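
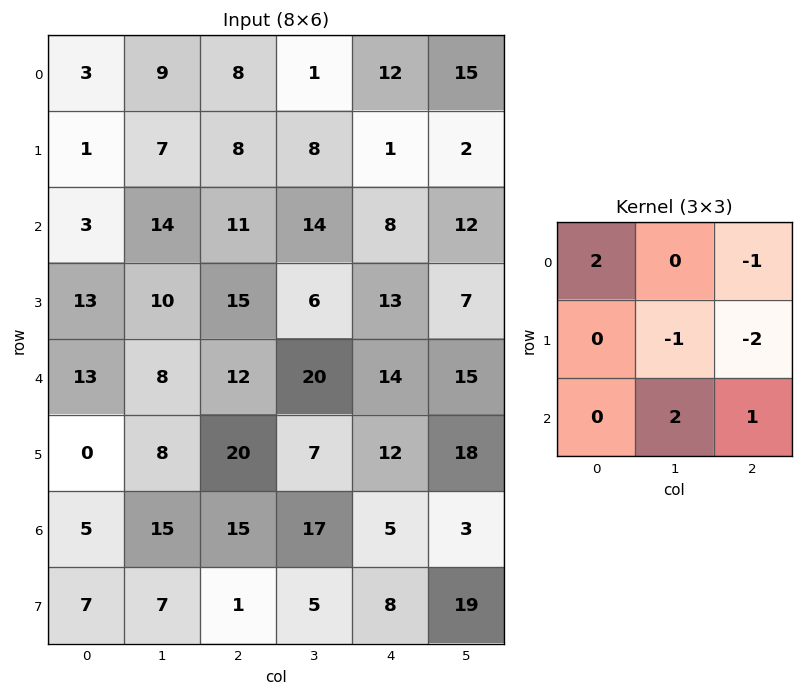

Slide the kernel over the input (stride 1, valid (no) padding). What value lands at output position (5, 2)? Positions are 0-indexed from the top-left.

The receptive field on the input at this output position is [20 7 12 / 15 17 5 / 1 5 8]. Elementwise product with the kernel and sum: 20·2 + 12·-1 + 17·-1 + 5·-2 + 5·2 + 8·1.

19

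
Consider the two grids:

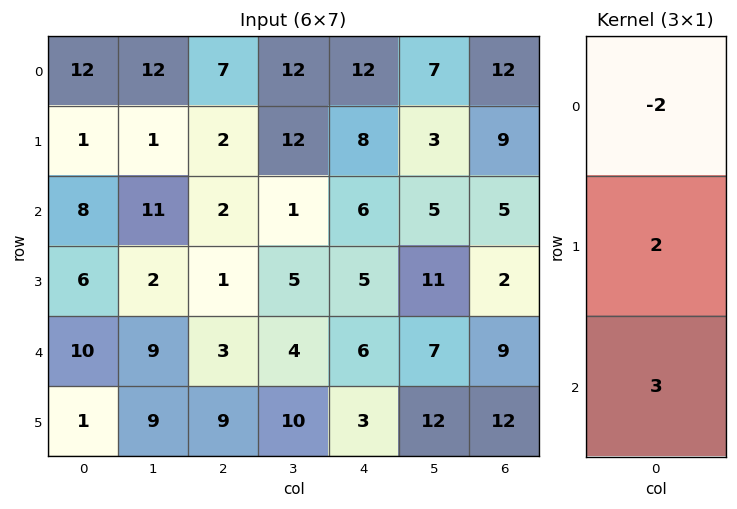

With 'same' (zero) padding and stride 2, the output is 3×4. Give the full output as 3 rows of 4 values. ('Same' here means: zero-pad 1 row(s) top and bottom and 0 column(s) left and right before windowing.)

27 20 48 51
32 3 11 -2
11 31 11 50

Output[0,0]: The receptive field on the zero-padded input at this output position is [0 / 12 / 1]. Elementwise product with the kernel and sum: 0·-2 + 12·2 + 1·3.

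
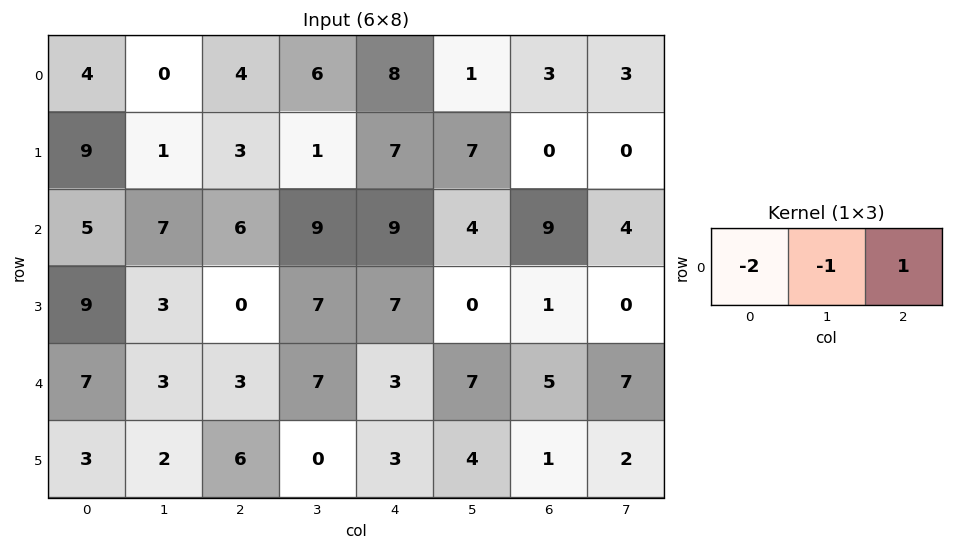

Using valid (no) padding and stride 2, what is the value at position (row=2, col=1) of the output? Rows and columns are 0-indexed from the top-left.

-10

The receptive field on the input at this output position is [3 7 3]. Elementwise product with the kernel and sum: 3·-2 + 7·-1 + 3·1.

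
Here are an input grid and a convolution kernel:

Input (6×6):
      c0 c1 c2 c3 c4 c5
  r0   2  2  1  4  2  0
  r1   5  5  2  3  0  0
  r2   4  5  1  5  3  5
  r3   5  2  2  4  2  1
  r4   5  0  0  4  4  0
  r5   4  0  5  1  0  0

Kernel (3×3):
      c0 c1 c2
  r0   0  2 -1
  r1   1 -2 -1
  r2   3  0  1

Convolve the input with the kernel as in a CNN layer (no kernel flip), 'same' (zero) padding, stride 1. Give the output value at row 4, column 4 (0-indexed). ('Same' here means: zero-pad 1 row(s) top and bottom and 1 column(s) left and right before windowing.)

The receptive field on the zero-padded input at this output position is [4 2 1 / 4 4 0 / 1 0 0]. Elementwise product with the kernel and sum: 2·2 + 1·-1 + 4·1 + 4·-2 + 0·-1 + 1·3 + 0·1.

2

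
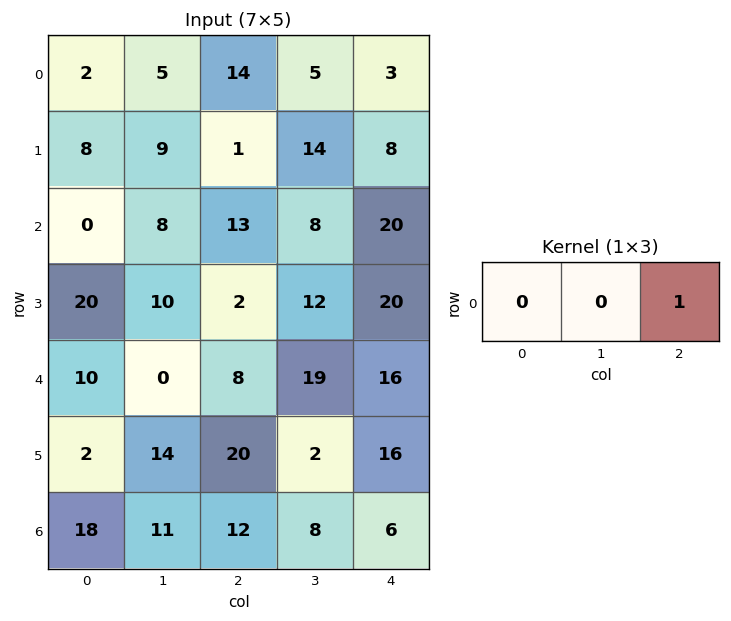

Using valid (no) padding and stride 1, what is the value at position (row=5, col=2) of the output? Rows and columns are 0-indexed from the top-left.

The receptive field on the input at this output position is [20 2 16]. Elementwise product with the kernel and sum: 16·1.

16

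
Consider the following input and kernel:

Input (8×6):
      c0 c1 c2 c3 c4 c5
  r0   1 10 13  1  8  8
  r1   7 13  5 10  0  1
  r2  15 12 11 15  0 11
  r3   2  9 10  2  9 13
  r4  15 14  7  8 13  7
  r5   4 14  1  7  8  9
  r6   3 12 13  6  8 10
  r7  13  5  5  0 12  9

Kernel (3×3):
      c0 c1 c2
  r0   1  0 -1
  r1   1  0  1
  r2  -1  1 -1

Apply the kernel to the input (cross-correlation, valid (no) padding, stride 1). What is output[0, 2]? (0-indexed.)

14

The receptive field on the input at this output position is [13 1 8 / 5 10 0 / 11 15 0]. Elementwise product with the kernel and sum: 13·1 + 8·-1 + 5·1 + 0·1 + 11·-1 + 15·1 + 0·-1.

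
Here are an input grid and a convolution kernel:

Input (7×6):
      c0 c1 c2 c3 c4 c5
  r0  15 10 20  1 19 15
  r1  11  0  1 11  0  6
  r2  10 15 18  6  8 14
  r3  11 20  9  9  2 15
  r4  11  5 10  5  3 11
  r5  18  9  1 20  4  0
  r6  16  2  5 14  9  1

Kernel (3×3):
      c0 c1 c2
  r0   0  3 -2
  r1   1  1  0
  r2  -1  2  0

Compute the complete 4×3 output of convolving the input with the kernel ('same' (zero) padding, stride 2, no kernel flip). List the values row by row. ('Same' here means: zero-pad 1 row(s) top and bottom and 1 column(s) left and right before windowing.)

Output[0,0]: The receptive field on the zero-padded input at this output position is [0 0 0 / 0 15 10 / 0 11 0]. Elementwise product with the kernel and sum: 0·3 + 0·-2 + 0·1 + 15·1 + 0·-1 + 11·2.

37 32 9
65 12 -3
40 17 -28
52 -30 35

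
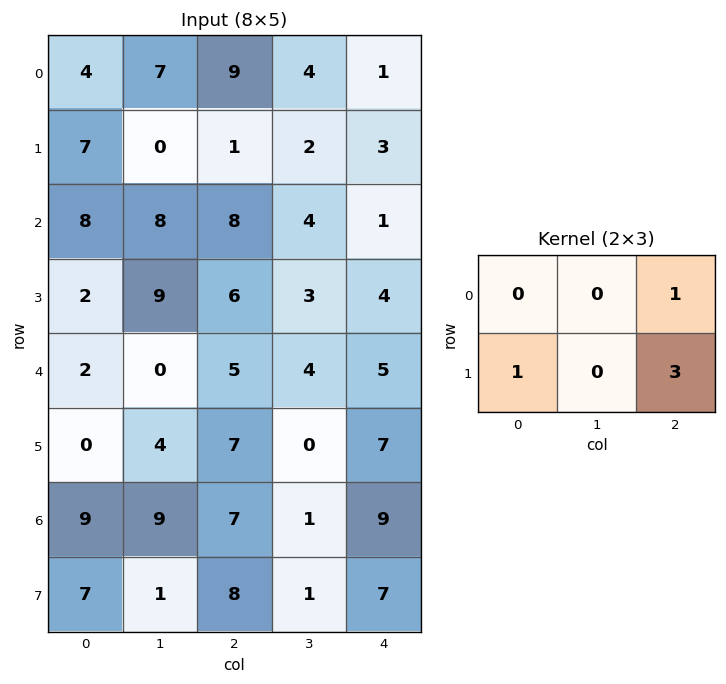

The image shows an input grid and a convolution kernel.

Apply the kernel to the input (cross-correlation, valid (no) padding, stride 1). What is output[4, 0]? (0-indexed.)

The receptive field on the input at this output position is [2 0 5 / 0 4 7]. Elementwise product with the kernel and sum: 5·1 + 0·1 + 7·3.

26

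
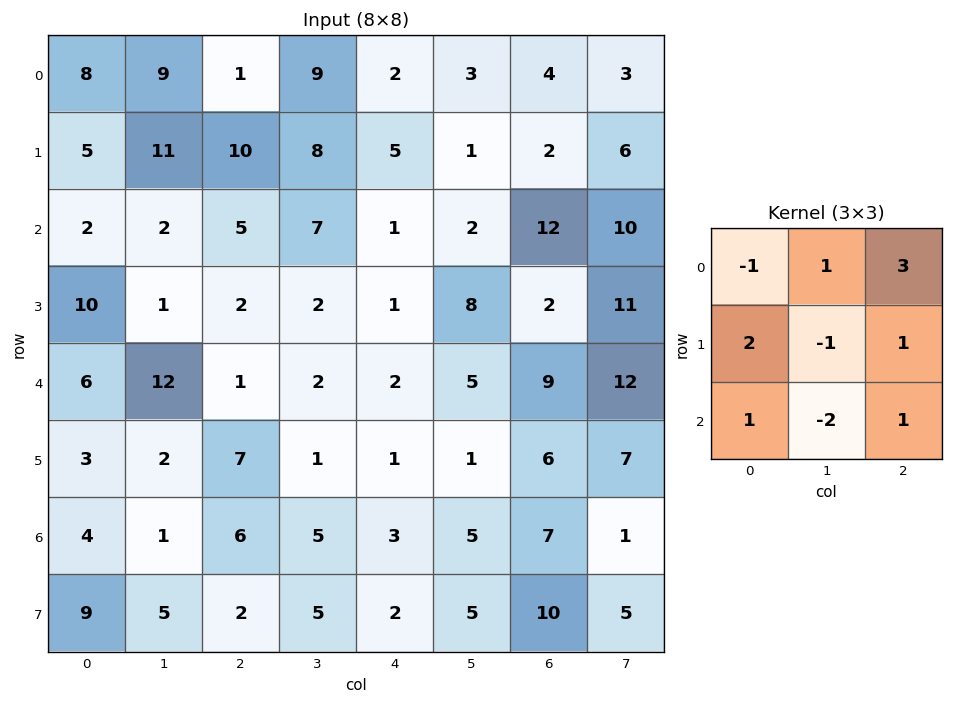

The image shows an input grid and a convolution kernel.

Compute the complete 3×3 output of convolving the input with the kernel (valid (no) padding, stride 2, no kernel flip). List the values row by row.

Output[0,0]: The receptive field on the input at this output position is [8 9 1 / 5 11 10 / 2 2 5]. Elementwise product with the kernel and sum: 8·-1 + 9·1 + 1·3 + 5·2 + 11·-1 + 10·1 + 2·1 + 2·-2 + 5·1.

16 23 33
19 7 34
28 20 37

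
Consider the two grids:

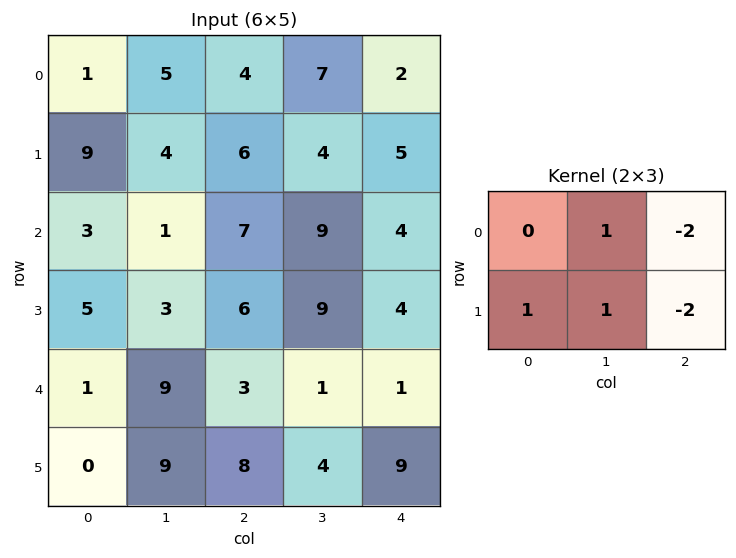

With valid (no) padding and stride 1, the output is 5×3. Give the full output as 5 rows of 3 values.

-2 -8 3
-18 -12 2
-17 -20 8
-5 -2 3
-4 10 -7

Output[0,0]: The receptive field on the input at this output position is [1 5 4 / 9 4 6]. Elementwise product with the kernel and sum: 5·1 + 4·-2 + 9·1 + 4·1 + 6·-2.
Output[0,1]: The receptive field on the input at this output position is [5 4 7 / 4 6 4]. Elementwise product with the kernel and sum: 4·1 + 7·-2 + 4·1 + 6·1 + 4·-2.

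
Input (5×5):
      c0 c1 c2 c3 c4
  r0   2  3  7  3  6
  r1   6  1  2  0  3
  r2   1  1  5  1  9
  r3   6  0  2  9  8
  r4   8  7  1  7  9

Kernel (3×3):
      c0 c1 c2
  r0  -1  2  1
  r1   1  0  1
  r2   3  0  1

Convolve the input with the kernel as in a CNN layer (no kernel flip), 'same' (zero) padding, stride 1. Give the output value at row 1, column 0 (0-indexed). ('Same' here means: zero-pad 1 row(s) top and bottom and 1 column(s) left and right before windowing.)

The receptive field on the zero-padded input at this output position is [0 2 3 / 0 6 1 / 0 1 1]. Elementwise product with the kernel and sum: 0·-1 + 2·2 + 3·1 + 0·1 + 1·1 + 0·3 + 1·1.

9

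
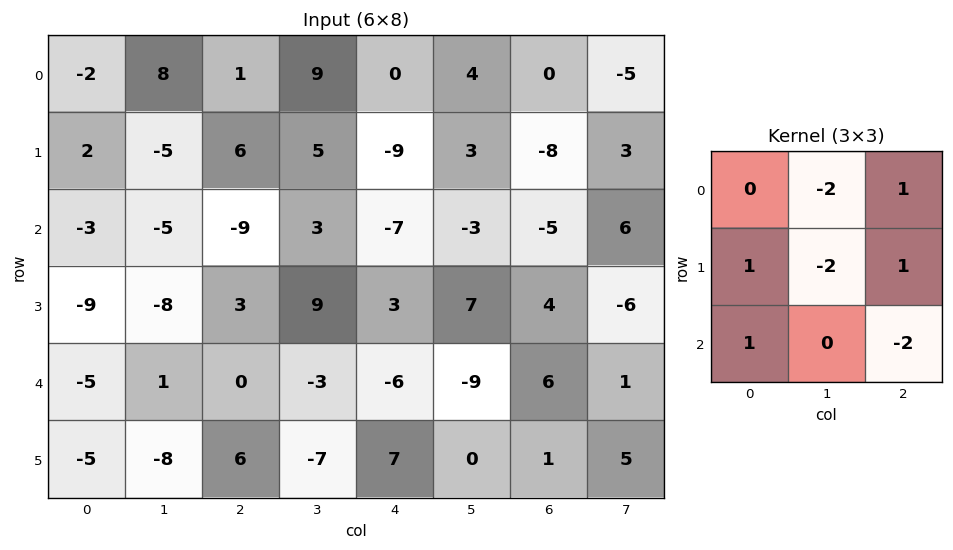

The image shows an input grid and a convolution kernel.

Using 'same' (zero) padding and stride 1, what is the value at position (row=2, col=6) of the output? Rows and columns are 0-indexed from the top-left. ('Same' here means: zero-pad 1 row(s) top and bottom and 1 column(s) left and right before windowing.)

51

The receptive field on the zero-padded input at this output position is [3 -8 3 / -3 -5 6 / 7 4 -6]. Elementwise product with the kernel and sum: -8·-2 + 3·1 + -3·1 + -5·-2 + 6·1 + 7·1 + -6·-2.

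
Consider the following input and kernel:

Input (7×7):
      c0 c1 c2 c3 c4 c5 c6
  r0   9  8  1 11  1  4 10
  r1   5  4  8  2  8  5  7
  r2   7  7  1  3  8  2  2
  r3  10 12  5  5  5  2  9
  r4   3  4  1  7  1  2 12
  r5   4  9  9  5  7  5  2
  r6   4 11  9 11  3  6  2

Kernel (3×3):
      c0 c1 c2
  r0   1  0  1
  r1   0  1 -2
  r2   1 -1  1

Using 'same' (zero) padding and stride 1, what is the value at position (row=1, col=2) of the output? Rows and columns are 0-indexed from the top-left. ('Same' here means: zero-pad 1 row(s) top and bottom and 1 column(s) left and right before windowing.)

The receptive field on the zero-padded input at this output position is [8 1 11 / 4 8 2 / 7 1 3]. Elementwise product with the kernel and sum: 8·1 + 11·1 + 8·1 + 2·-2 + 7·1 + 1·-1 + 3·1.

32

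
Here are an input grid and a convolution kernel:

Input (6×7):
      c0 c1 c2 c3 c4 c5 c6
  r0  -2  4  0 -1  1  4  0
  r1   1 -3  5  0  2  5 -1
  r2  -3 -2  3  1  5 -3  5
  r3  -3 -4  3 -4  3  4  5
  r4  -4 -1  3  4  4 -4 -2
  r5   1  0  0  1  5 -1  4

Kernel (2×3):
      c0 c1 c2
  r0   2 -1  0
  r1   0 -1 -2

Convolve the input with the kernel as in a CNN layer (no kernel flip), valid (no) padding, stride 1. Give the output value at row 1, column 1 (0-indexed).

-16

The receptive field on the input at this output position is [-3 5 0 / -2 3 1]. Elementwise product with the kernel and sum: -3·2 + 5·-1 + 3·-1 + 1·-2.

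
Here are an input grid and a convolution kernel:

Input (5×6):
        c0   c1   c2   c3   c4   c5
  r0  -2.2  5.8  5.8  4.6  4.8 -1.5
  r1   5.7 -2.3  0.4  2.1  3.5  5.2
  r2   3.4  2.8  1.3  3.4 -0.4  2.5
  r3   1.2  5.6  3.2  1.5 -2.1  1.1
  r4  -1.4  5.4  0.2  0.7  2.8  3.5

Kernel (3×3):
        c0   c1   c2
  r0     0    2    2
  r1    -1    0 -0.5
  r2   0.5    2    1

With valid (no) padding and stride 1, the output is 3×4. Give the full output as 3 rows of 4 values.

Output[0,0]: The receptive field on the input at this output position is [-2.2 5.8 5.8 / 5.7 -2.3 0.4 / 3.4 2.8 1.3]. Elementwise product with the kernel and sum: 5.8·2 + 5.8·2 + 5.7·-1 + 0.4·-0.5 + 3.4·0.5 + 2.8·2 + 1.3·1.

25.9 29.45 23.7 5.3
7.15 11.2 12.6 10.4
15.7 6.85 8.15 11.6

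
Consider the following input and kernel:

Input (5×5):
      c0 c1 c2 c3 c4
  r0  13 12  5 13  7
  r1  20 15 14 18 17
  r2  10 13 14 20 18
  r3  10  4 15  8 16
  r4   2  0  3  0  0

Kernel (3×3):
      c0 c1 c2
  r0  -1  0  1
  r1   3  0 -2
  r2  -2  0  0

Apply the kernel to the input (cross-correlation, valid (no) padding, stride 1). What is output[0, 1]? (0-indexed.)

The receptive field on the input at this output position is [12 5 13 / 15 14 18 / 13 14 20]. Elementwise product with the kernel and sum: 12·-1 + 13·1 + 15·3 + 18·-2 + 13·-2.

-16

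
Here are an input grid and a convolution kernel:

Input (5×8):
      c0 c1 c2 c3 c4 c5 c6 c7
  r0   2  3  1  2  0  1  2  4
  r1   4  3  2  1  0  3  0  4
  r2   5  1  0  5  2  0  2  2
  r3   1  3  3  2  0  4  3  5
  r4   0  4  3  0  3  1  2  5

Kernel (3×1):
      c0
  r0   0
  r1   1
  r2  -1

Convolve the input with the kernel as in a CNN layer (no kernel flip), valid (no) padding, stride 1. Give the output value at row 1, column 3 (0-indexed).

3

The receptive field on the input at this output position is [1 / 5 / 2]. Elementwise product with the kernel and sum: 5·1 + 2·-1.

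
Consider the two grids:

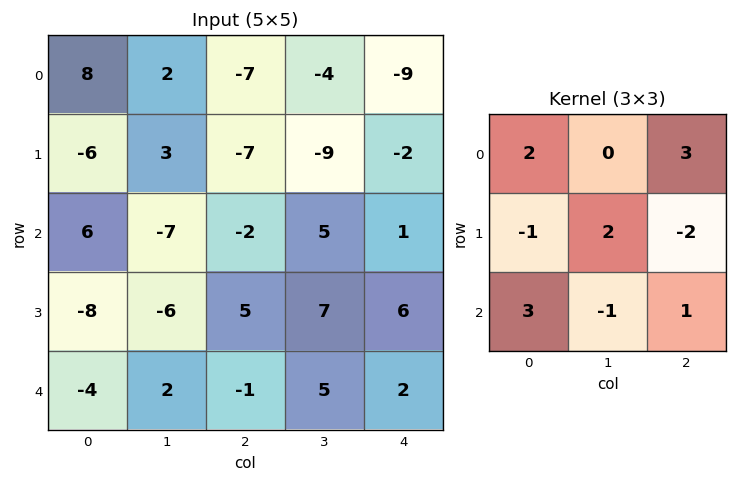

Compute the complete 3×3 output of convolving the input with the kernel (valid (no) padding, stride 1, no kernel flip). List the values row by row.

44 -21 -58
-62 -44 4
-23 15 -10

Output[0,0]: The receptive field on the input at this output position is [8 2 -7 / -6 3 -7 / 6 -7 -2]. Elementwise product with the kernel and sum: 8·2 + -7·3 + -6·-1 + 3·2 + -7·-2 + 6·3 + -7·-1 + -2·1.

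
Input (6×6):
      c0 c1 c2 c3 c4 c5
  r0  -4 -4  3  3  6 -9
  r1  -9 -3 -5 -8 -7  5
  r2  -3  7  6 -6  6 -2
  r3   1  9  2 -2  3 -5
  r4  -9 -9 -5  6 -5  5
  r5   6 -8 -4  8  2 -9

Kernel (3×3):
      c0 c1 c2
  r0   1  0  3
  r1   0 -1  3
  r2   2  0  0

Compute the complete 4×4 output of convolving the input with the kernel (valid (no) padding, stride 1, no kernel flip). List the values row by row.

-13 0 20 -14
-11 -33 2 -9
-6 -37 25 -18
13 10 -18 19

Output[0,0]: The receptive field on the input at this output position is [-4 -4 3 / -9 -3 -5 / -3 7 6]. Elementwise product with the kernel and sum: -4·1 + 3·3 + -3·-1 + -5·3 + -3·2.
Output[0,1]: The receptive field on the input at this output position is [-4 3 3 / -3 -5 -8 / 7 6 -6]. Elementwise product with the kernel and sum: -4·1 + 3·3 + -5·-1 + -8·3 + 7·2.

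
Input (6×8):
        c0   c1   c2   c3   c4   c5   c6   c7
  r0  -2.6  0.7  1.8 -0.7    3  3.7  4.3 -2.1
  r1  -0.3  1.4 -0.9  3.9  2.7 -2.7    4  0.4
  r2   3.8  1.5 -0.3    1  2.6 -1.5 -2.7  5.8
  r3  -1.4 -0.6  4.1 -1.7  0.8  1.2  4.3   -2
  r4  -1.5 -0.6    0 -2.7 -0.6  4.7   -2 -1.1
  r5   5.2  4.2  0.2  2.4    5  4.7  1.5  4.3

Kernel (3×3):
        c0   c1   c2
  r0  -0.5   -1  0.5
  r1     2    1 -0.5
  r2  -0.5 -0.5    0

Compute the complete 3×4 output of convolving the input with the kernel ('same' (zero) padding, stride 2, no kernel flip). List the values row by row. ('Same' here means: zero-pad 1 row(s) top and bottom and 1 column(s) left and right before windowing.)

-2.8 3.3 -3.55 12.1
4.75 2.6 -0.2 -13.8
-2.7 -6.7 -11.4 -1.05

Output[0,0]: The receptive field on the zero-padded input at this output position is [0 0 0 / 0 -2.6 0.7 / 0 -0.3 1.4]. Elementwise product with the kernel and sum: 0·-0.5 + 0·-1 + 0·0.5 + 0·2 + -2.6·1 + 0.7·-0.5 + 0·-0.5 + -0.3·-0.5.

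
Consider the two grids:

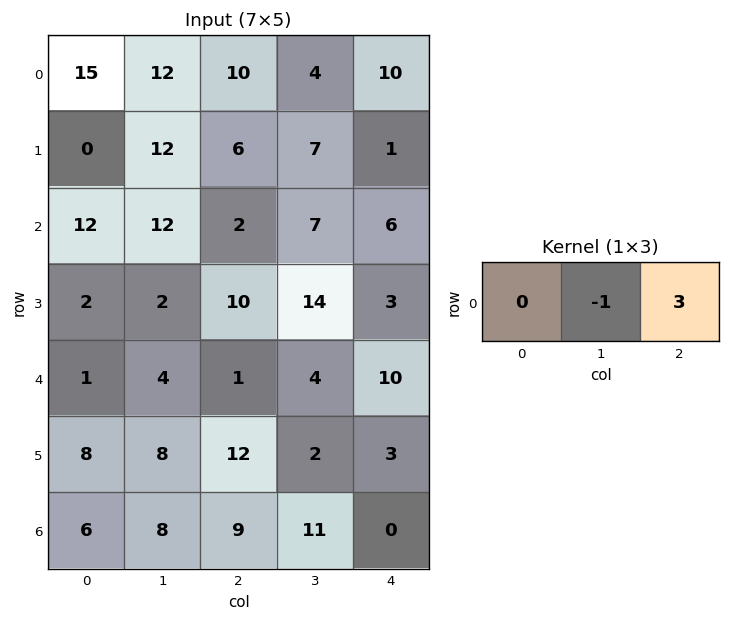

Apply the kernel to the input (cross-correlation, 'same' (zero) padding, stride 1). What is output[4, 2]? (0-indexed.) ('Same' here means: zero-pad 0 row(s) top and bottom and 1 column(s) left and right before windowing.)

11

The receptive field on the zero-padded input at this output position is [4 1 4]. Elementwise product with the kernel and sum: 1·-1 + 4·3.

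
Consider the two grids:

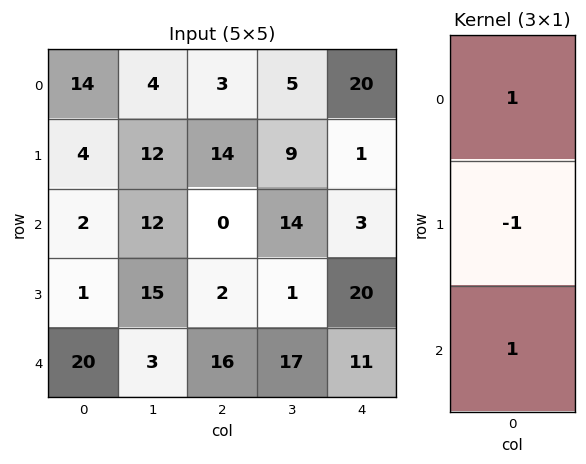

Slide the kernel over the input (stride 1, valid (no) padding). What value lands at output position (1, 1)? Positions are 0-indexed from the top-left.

15

The receptive field on the input at this output position is [12 / 12 / 15]. Elementwise product with the kernel and sum: 12·1 + 12·-1 + 15·1.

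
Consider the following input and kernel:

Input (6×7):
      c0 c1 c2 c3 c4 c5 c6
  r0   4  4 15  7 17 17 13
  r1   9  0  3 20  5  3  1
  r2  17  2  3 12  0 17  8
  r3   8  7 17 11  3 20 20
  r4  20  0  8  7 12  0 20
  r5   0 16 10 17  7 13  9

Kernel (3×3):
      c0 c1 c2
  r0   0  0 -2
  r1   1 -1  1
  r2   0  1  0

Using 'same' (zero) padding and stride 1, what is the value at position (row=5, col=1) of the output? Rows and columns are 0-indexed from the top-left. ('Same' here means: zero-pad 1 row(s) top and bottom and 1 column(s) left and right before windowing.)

The receptive field on the zero-padded input at this output position is [20 0 8 / 0 16 10 / 0 0 0]. Elementwise product with the kernel and sum: 8·-2 + 0·1 + 16·-1 + 10·1 + 0·1.

-22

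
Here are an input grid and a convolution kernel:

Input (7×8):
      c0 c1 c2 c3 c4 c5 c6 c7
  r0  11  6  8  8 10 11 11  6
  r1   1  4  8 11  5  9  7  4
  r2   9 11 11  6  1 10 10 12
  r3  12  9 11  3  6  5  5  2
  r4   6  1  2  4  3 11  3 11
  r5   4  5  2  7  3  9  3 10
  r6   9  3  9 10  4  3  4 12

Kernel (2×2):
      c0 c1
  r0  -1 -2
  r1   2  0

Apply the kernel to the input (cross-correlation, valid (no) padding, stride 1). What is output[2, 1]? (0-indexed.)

The receptive field on the input at this output position is [11 11 / 9 11]. Elementwise product with the kernel and sum: 11·-1 + 11·-2 + 9·2.

-15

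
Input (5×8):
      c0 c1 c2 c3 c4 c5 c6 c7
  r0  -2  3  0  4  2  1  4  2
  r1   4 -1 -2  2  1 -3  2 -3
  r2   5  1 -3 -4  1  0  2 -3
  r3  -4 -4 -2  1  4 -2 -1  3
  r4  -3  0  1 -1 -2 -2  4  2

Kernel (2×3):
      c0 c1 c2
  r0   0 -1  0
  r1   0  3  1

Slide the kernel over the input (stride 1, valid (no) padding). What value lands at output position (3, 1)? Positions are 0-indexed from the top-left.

The receptive field on the input at this output position is [-4 -2 1 / 0 1 -1]. Elementwise product with the kernel and sum: -2·-1 + 1·3 + -1·1.

4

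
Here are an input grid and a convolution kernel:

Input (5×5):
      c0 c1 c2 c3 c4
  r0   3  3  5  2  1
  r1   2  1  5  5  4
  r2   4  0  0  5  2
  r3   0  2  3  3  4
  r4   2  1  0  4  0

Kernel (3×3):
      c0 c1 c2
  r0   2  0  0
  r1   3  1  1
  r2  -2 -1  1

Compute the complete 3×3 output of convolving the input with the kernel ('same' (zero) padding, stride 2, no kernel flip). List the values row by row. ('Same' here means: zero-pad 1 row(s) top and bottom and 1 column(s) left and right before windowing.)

5 14 -7
6 3 17
3 11 18

Output[0,0]: The receptive field on the zero-padded input at this output position is [0 0 0 / 0 3 3 / 0 2 1]. Elementwise product with the kernel and sum: 0·2 + 0·3 + 3·1 + 3·1 + 0·-2 + 2·-1 + 1·1.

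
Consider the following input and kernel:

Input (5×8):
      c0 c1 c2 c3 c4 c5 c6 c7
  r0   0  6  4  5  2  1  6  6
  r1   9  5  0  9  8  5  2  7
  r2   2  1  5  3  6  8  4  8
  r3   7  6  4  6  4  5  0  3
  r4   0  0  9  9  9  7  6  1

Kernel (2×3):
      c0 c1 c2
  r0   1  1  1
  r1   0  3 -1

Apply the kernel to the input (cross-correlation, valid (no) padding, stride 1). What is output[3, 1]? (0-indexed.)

The receptive field on the input at this output position is [6 4 6 / 0 9 9]. Elementwise product with the kernel and sum: 6·1 + 4·1 + 6·1 + 9·3 + 9·-1.

34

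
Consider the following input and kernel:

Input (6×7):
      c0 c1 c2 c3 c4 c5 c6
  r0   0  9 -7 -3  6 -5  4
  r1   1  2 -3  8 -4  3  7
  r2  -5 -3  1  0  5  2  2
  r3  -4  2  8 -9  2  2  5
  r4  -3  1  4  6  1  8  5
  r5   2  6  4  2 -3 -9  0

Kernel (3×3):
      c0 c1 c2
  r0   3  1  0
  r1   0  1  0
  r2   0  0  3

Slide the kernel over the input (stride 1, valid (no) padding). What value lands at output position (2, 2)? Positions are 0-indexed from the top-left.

-3

The receptive field on the input at this output position is [1 0 5 / 8 -9 2 / 4 6 1]. Elementwise product with the kernel and sum: 1·3 + 0·1 + -9·1 + 1·3.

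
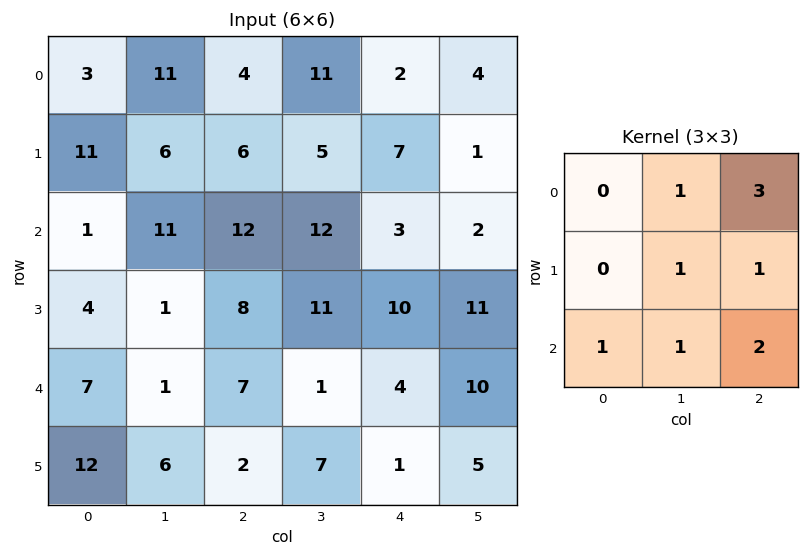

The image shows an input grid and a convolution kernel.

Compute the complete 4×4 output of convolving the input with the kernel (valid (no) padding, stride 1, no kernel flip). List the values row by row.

71 95 59 41
68 76 80 58
78 77 58 55
55 71 57 75

Output[0,0]: The receptive field on the input at this output position is [3 11 4 / 11 6 6 / 1 11 12]. Elementwise product with the kernel and sum: 11·1 + 4·3 + 6·1 + 6·1 + 1·1 + 11·1 + 12·2.
Output[0,1]: The receptive field on the input at this output position is [11 4 11 / 6 6 5 / 11 12 12]. Elementwise product with the kernel and sum: 4·1 + 11·3 + 6·1 + 5·1 + 11·1 + 12·1 + 12·2.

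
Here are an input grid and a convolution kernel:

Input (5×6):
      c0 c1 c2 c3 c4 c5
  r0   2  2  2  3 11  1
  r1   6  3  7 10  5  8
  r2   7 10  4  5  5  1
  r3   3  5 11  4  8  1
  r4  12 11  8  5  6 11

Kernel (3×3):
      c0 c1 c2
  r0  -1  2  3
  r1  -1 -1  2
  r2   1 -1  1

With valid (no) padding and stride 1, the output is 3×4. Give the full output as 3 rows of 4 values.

Output[0,0]: The receptive field on the input at this output position is [2 2 2 / 6 3 7 / 7 10 4]. Elementwise product with the kernel and sum: 2·-1 + 2·2 + 2·3 + 6·-1 + 3·-1 + 7·2 + 7·1 + 10·-1 + 4·1.

14 32 34 24
21 35 44 13
48 13 31 8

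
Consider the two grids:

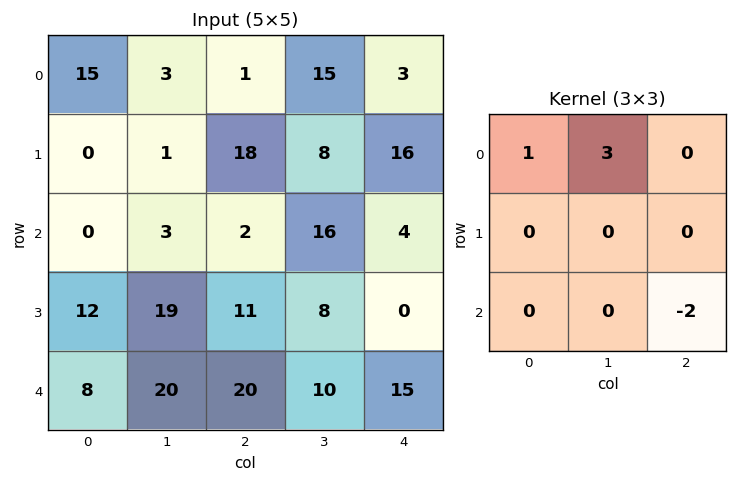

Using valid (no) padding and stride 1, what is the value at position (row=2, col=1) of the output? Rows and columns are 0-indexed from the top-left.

-11

The receptive field on the input at this output position is [3 2 16 / 19 11 8 / 20 20 10]. Elementwise product with the kernel and sum: 3·1 + 2·3 + 10·-2.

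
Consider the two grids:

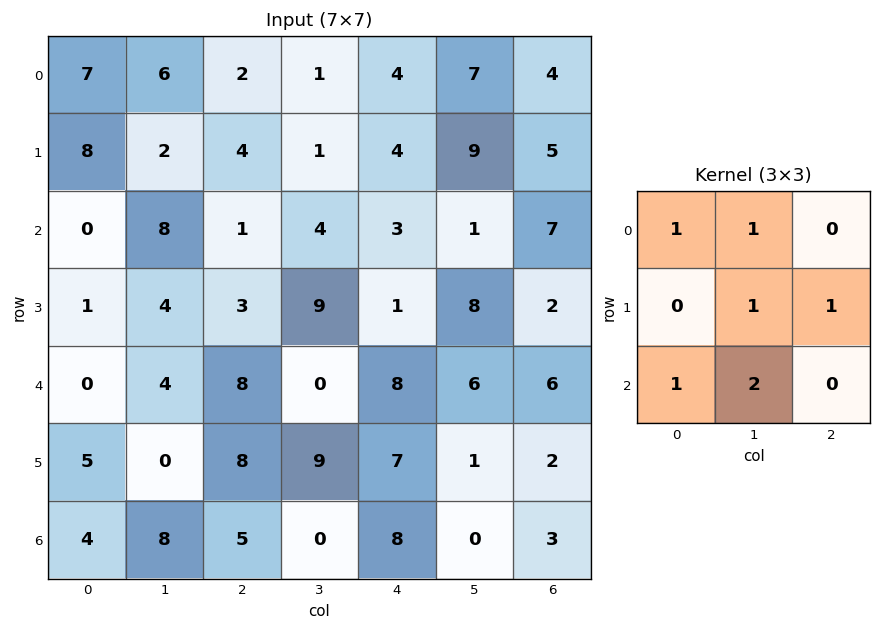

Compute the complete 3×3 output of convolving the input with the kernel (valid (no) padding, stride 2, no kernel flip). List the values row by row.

35 17 30
23 23 34
32 29 25

Output[0,0]: The receptive field on the input at this output position is [7 6 2 / 8 2 4 / 0 8 1]. Elementwise product with the kernel and sum: 7·1 + 6·1 + 2·1 + 4·1 + 0·1 + 8·2.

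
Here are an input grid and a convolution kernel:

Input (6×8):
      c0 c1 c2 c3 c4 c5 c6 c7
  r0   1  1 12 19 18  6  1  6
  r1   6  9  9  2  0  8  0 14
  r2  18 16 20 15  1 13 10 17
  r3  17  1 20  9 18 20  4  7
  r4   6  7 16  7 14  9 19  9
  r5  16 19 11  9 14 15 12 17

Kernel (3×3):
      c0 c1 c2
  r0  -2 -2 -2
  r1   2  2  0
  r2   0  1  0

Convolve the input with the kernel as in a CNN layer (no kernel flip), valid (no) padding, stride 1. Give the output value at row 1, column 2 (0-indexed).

The receptive field on the input at this output position is [9 2 0 / 20 15 1 / 20 9 18]. Elementwise product with the kernel and sum: 9·-2 + 2·-2 + 0·-2 + 20·2 + 15·2 + 9·1.

57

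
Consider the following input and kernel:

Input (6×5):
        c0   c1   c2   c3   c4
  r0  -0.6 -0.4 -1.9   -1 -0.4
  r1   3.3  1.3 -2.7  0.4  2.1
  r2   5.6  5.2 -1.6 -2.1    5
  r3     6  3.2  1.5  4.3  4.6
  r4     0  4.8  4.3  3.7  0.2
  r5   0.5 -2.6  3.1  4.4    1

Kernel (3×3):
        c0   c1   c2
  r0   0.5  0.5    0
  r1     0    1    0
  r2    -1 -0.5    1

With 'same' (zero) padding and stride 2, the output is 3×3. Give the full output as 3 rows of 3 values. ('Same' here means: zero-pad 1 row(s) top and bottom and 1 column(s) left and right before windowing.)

-0.95 -1.45 -1.85
7.45 -1.95 -0.35
0.15 12.1 -0.25

Output[0,0]: The receptive field on the zero-padded input at this output position is [0 0 0 / 0 -0.6 -0.4 / 0 3.3 1.3]. Elementwise product with the kernel and sum: 0·0.5 + 0·0.5 + -0.6·1 + 0·-1 + 3.3·-0.5 + 1.3·1.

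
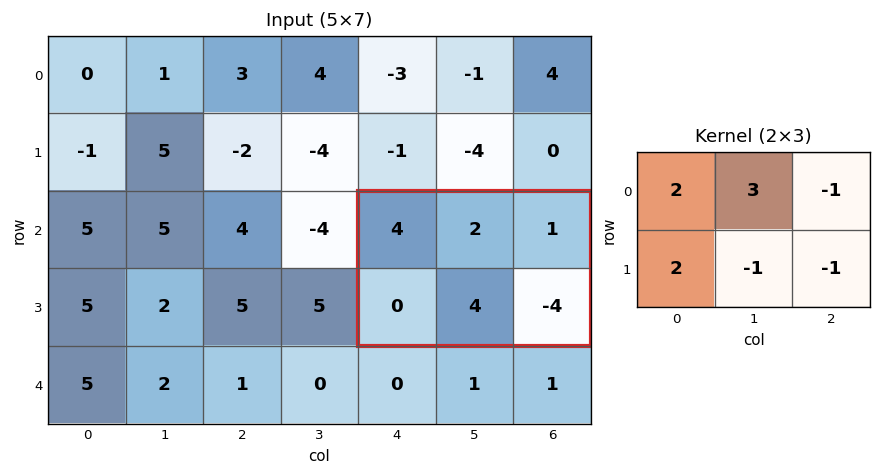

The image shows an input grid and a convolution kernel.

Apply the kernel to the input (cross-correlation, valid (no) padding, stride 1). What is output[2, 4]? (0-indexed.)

The receptive field on the input at this output position is [4 2 1 / 0 4 -4]. Elementwise product with the kernel and sum: 4·2 + 2·3 + 1·-1 + 0·2 + 4·-1 + -4·-1.

13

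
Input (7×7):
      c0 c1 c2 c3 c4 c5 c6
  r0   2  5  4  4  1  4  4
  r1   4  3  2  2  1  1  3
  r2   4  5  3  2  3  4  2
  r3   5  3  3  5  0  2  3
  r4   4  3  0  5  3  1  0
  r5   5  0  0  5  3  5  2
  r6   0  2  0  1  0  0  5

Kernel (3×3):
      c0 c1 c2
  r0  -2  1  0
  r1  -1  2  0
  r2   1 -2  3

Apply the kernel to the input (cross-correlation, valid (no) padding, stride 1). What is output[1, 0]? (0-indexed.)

The receptive field on the input at this output position is [4 3 2 / 4 5 3 / 5 3 3]. Elementwise product with the kernel and sum: 4·-2 + 3·1 + 4·-1 + 5·2 + 5·1 + 3·-2 + 3·3.

9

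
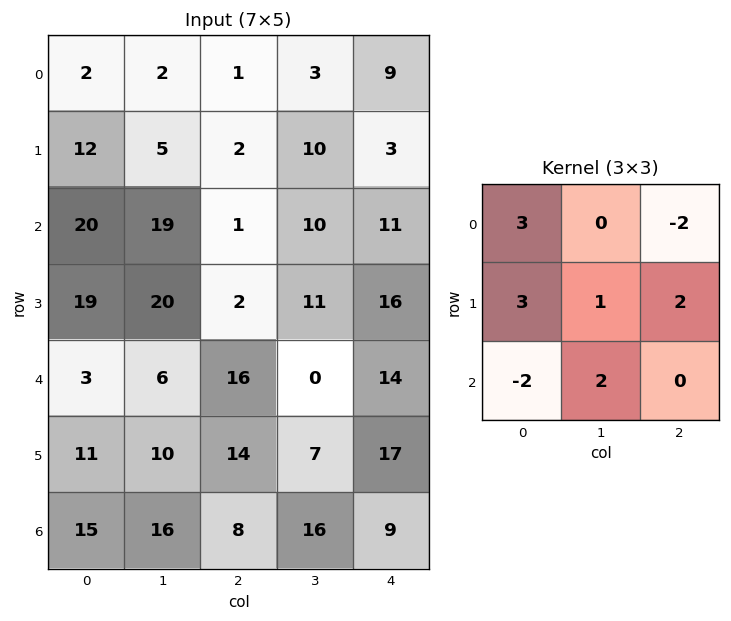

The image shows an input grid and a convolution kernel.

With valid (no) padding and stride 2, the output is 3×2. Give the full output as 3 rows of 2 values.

Output[0,0]: The receptive field on the input at this output position is [2 2 1 / 12 5 2 / 20 19 1]. Elementwise product with the kernel and sum: 2·3 + 1·-2 + 12·3 + 5·1 + 2·2 + 20·-2 + 19·2.
Output[0,1]: The receptive field on the input at this output position is [1 3 9 / 2 10 3 / 1 10 11]. Elementwise product with the kernel and sum: 1·3 + 9·-2 + 2·3 + 10·1 + 3·2 + 1·-2 + 10·2.

47 25
145 -2
50 119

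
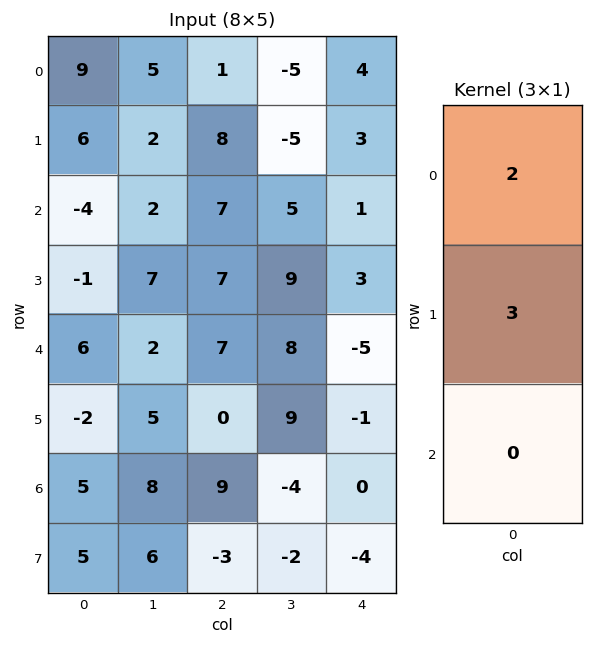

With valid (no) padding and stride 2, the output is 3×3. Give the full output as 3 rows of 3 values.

36 26 17
-11 35 11
6 14 -13

Output[0,0]: The receptive field on the input at this output position is [9 / 6 / -4]. Elementwise product with the kernel and sum: 9·2 + 6·3.
Output[0,1]: The receptive field on the input at this output position is [1 / 8 / 7]. Elementwise product with the kernel and sum: 1·2 + 8·3.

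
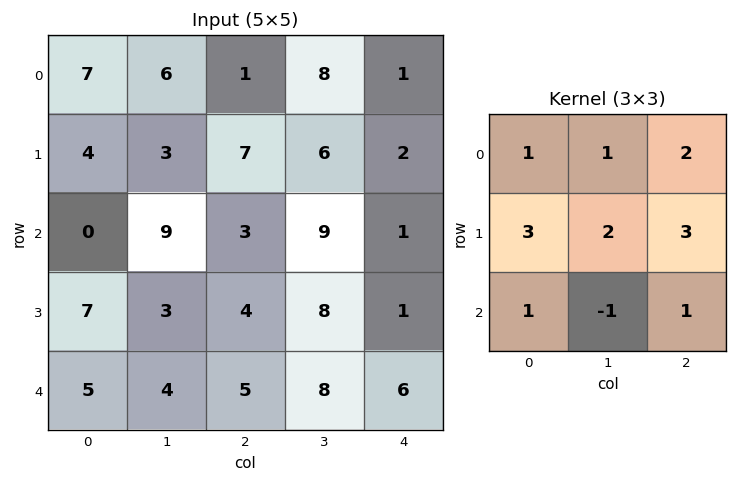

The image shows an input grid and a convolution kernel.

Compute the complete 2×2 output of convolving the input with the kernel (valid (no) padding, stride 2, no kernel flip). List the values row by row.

48 45
60 48

Output[0,0]: The receptive field on the input at this output position is [7 6 1 / 4 3 7 / 0 9 3]. Elementwise product with the kernel and sum: 7·1 + 6·1 + 1·2 + 4·3 + 3·2 + 7·3 + 0·1 + 9·-1 + 3·1.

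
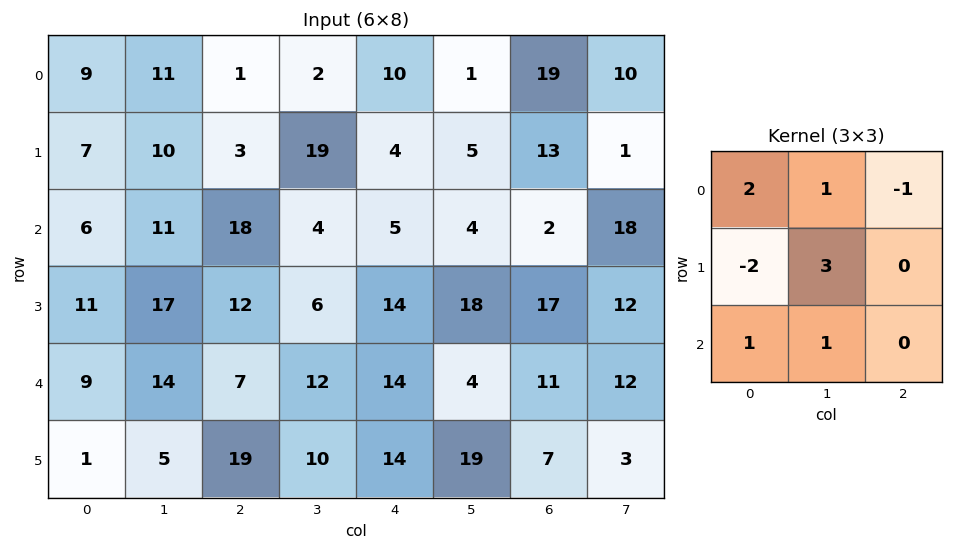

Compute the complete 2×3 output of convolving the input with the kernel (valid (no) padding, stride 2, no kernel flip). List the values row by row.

61 67 18
57 48 56

Output[0,0]: The receptive field on the input at this output position is [9 11 1 / 7 10 3 / 6 11 18]. Elementwise product with the kernel and sum: 9·2 + 11·1 + 1·-1 + 7·-2 + 10·3 + 6·1 + 11·1.
Output[0,1]: The receptive field on the input at this output position is [1 2 10 / 3 19 4 / 18 4 5]. Elementwise product with the kernel and sum: 1·2 + 2·1 + 10·-1 + 3·-2 + 19·3 + 18·1 + 4·1.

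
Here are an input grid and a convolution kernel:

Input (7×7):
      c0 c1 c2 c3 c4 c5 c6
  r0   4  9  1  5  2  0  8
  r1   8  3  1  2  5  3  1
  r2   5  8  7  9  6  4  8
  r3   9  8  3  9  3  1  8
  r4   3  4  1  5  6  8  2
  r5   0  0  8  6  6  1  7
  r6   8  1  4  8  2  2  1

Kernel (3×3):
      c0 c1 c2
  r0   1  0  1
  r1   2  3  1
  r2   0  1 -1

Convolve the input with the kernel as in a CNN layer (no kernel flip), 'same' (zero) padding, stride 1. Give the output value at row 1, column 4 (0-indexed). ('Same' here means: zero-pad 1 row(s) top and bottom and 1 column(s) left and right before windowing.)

29

The receptive field on the zero-padded input at this output position is [5 2 0 / 2 5 3 / 9 6 4]. Elementwise product with the kernel and sum: 5·1 + 0·1 + 2·2 + 5·3 + 3·1 + 6·1 + 4·-1.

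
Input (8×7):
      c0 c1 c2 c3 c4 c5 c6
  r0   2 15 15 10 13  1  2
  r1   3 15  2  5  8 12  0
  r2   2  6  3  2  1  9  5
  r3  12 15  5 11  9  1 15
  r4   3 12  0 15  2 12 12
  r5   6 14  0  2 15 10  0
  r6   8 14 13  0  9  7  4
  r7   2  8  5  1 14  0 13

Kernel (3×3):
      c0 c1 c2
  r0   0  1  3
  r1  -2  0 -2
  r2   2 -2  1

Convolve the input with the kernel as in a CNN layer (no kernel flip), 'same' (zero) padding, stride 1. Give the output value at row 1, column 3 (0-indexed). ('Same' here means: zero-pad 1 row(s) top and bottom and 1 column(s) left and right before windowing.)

32

The receptive field on the zero-padded input at this output position is [15 10 13 / 2 5 8 / 3 2 1]. Elementwise product with the kernel and sum: 10·1 + 13·3 + 2·-2 + 8·-2 + 3·2 + 2·-2 + 1·1.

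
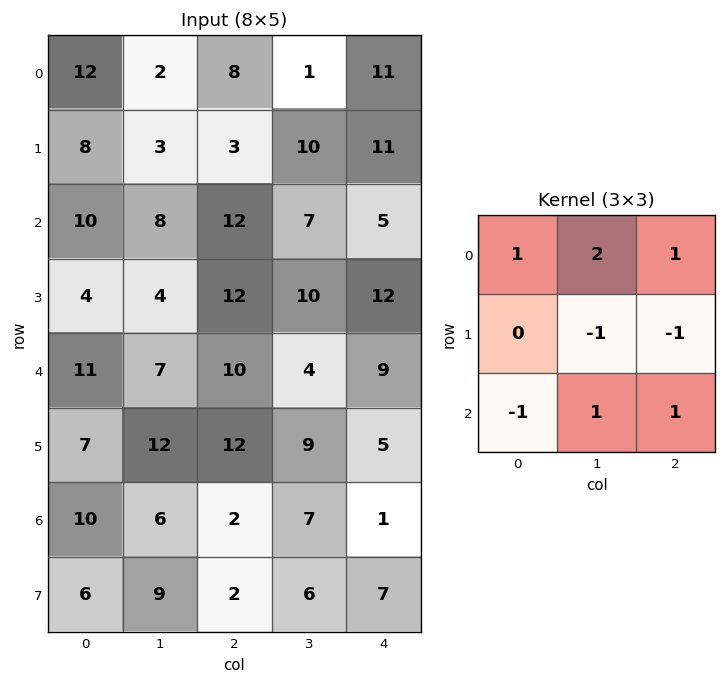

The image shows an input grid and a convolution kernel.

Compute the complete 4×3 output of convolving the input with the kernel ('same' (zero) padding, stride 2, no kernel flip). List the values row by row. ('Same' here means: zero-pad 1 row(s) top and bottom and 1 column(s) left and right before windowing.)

-3 1 -10
9 18 29
13 33 21
25 35 19

Output[0,0]: The receptive field on the zero-padded input at this output position is [0 0 0 / 0 12 2 / 0 8 3]. Elementwise product with the kernel and sum: 0·1 + 0·2 + 0·1 + 12·-1 + 2·-1 + 0·-1 + 8·1 + 3·1.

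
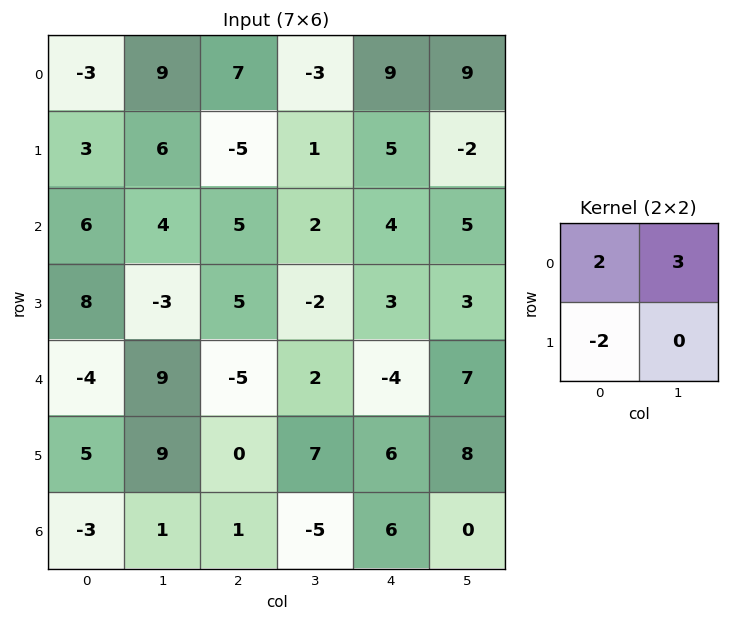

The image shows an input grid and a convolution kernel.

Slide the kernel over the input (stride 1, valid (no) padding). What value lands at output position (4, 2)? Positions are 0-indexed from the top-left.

-4

The receptive field on the input at this output position is [-5 2 / 0 7]. Elementwise product with the kernel and sum: -5·2 + 2·3 + 0·-2.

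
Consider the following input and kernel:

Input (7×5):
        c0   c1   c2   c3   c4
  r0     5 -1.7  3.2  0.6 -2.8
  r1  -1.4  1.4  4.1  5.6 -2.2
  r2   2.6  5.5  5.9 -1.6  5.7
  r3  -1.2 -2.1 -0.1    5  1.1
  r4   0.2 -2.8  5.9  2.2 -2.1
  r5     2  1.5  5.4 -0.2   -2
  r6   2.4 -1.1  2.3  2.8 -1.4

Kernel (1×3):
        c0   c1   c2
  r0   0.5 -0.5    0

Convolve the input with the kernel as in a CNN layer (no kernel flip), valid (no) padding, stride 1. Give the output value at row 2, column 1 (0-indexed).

-0.2

The receptive field on the input at this output position is [5.5 5.9 -1.6]. Elementwise product with the kernel and sum: 5.5·0.5 + 5.9·-0.5.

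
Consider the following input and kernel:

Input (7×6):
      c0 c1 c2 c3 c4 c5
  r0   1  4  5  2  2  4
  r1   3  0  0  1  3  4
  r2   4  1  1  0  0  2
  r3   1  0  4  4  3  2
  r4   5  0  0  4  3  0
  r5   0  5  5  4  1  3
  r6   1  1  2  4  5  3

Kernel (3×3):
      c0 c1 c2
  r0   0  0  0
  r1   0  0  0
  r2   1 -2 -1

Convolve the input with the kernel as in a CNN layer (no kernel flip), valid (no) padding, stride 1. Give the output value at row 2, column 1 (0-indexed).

The receptive field on the input at this output position is [1 1 0 / 0 4 4 / 0 0 4]. Elementwise product with the kernel and sum: 0·1 + 0·-2 + 4·-1.

-4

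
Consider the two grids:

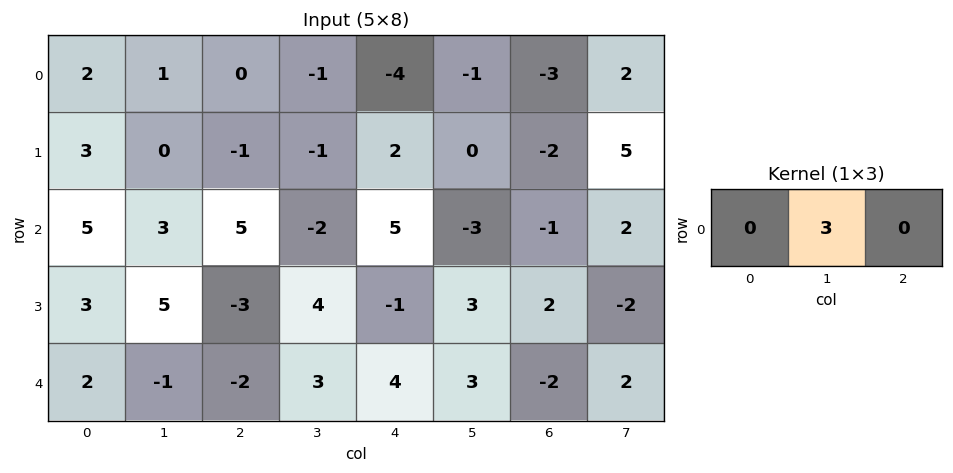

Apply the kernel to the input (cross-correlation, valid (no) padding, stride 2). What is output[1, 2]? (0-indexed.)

The receptive field on the input at this output position is [5 -3 -1]. Elementwise product with the kernel and sum: -3·3.

-9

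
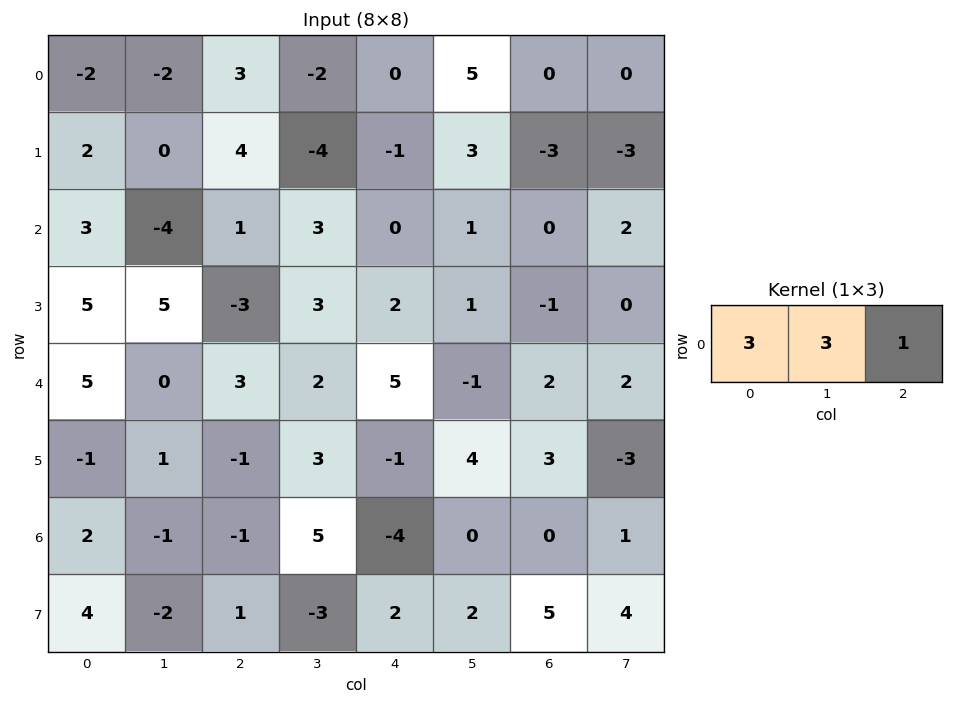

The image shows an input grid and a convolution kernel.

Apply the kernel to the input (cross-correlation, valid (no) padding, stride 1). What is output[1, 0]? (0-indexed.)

10

The receptive field on the input at this output position is [2 0 4]. Elementwise product with the kernel and sum: 2·3 + 0·3 + 4·1.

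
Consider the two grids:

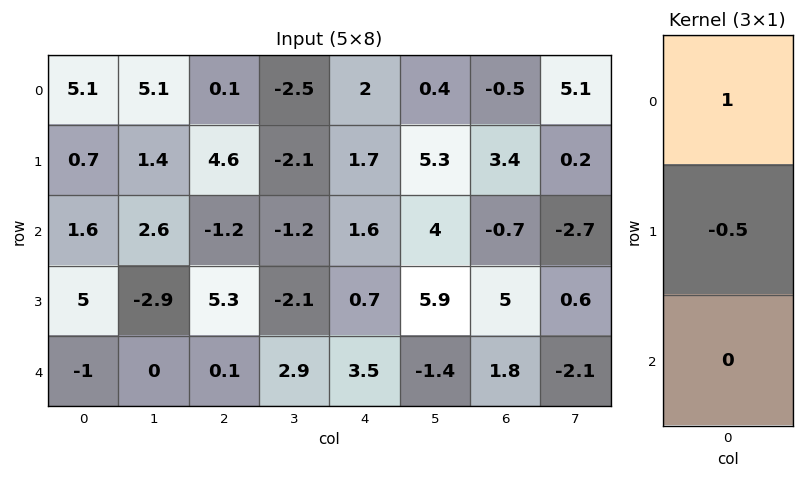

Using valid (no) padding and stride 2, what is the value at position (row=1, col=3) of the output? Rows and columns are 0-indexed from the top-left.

The receptive field on the input at this output position is [-0.7 / 5 / 1.8]. Elementwise product with the kernel and sum: -0.7·1 + 5·-0.5.

-3.2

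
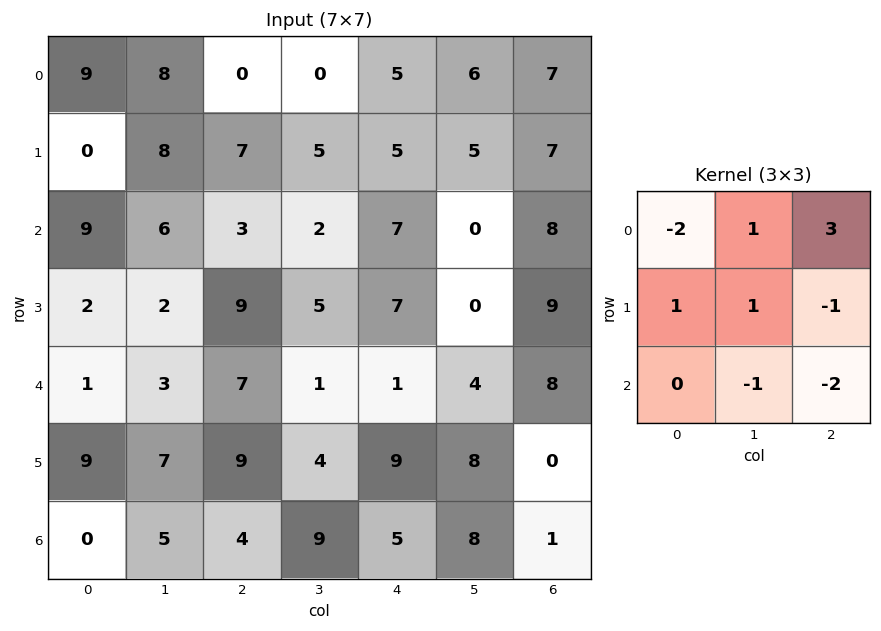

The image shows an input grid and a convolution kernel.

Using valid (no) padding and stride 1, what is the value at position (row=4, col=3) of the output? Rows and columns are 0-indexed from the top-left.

-5

The receptive field on the input at this output position is [1 1 4 / 4 9 8 / 9 5 8]. Elementwise product with the kernel and sum: 1·-2 + 1·1 + 4·3 + 4·1 + 9·1 + 8·-1 + 5·-1 + 8·-2.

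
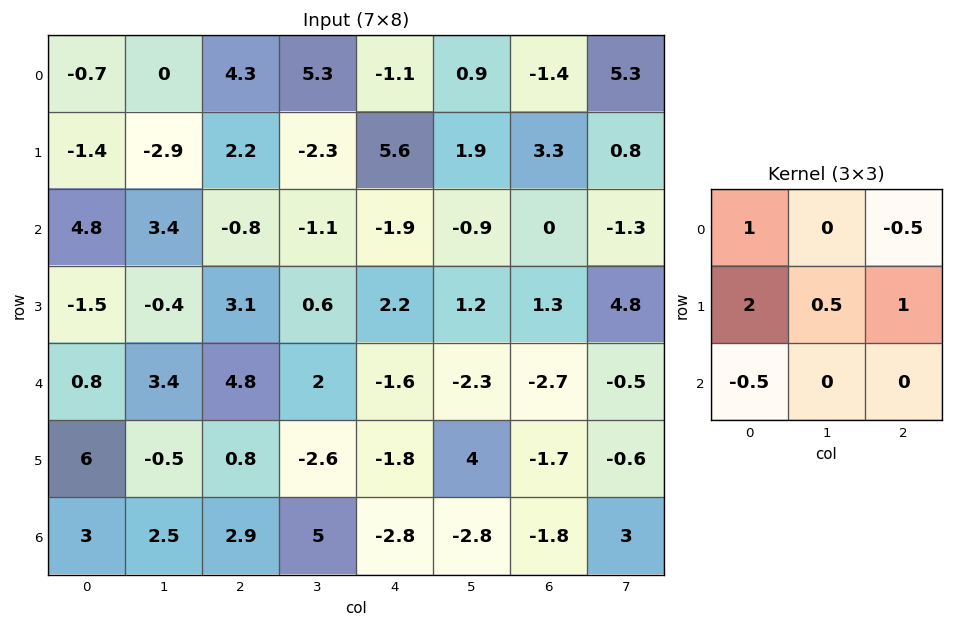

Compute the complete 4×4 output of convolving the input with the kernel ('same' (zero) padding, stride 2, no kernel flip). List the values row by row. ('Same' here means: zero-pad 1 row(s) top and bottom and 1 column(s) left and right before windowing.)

Output[0,0]: The receptive field on the zero-padded input at this output position is [0 0 0 / 0 -0.7 0 / 0 -1.4 -2.9]. Elementwise product with the kernel and sum: 0·1 + 0·-0.5 + 0·2 + -0.7·0.5 + 0·1 + 0·-0.5.

-0.35 8.9 12.1 5.45
7.25 3.75 -7.6 -2.2
4 10.75 2.2 -9.65
4.25 12.25 1.2 0.8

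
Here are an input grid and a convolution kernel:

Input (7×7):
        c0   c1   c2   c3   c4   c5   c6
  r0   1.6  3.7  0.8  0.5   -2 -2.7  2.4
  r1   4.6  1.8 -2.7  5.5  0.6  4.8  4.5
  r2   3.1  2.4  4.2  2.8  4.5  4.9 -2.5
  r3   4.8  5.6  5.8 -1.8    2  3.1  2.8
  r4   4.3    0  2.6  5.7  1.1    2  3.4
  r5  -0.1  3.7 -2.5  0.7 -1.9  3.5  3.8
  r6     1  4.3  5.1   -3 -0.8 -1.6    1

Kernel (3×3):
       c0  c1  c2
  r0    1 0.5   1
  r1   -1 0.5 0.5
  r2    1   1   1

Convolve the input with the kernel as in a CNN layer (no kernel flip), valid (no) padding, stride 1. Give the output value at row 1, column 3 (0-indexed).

15.8

The receptive field on the input at this output position is [5.5 0.6 4.8 / 2.8 4.5 4.9 / -1.8 2 3.1]. Elementwise product with the kernel and sum: 5.5·1 + 0.6·0.5 + 4.8·1 + 2.8·-1 + 4.5·0.5 + 4.9·0.5 + -1.8·1 + 2·1 + 3.1·1.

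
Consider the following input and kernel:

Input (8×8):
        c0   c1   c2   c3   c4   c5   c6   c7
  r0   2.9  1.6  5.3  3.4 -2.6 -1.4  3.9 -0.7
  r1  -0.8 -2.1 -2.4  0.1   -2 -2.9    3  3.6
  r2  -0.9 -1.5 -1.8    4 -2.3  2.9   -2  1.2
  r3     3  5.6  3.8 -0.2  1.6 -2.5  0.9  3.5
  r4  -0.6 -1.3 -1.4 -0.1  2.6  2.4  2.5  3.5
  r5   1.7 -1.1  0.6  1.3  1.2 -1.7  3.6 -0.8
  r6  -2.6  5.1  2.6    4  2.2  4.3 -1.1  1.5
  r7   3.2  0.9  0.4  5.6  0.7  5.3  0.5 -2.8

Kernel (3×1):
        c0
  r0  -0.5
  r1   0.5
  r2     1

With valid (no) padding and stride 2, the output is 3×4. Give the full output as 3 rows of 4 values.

-2.75 -5.65 -2 -2.45
1.35 1.4 4.55 3.95
-1.45 3.6 1.5 -0.55

Output[0,0]: The receptive field on the input at this output position is [2.9 / -0.8 / -0.9]. Elementwise product with the kernel and sum: 2.9·-0.5 + -0.8·0.5 + -0.9·1.
Output[0,1]: The receptive field on the input at this output position is [5.3 / -2.4 / -1.8]. Elementwise product with the kernel and sum: 5.3·-0.5 + -2.4·0.5 + -1.8·1.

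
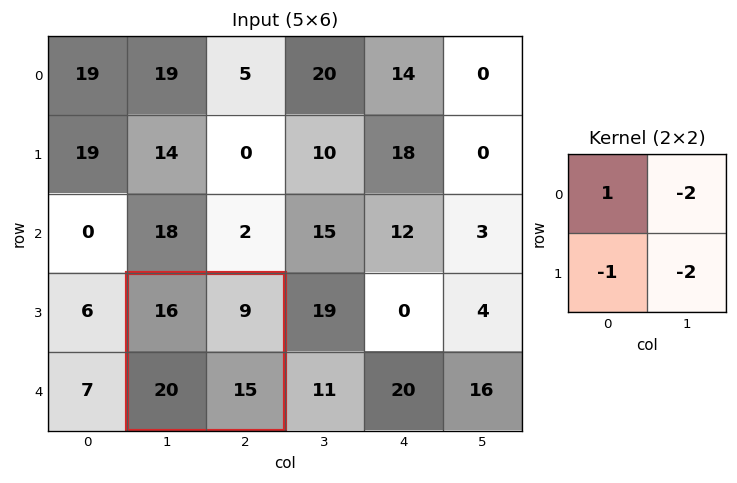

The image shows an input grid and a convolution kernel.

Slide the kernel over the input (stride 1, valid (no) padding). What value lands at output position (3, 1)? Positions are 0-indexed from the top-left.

-52

The receptive field on the input at this output position is [16 9 / 20 15]. Elementwise product with the kernel and sum: 16·1 + 9·-2 + 20·-1 + 15·-2.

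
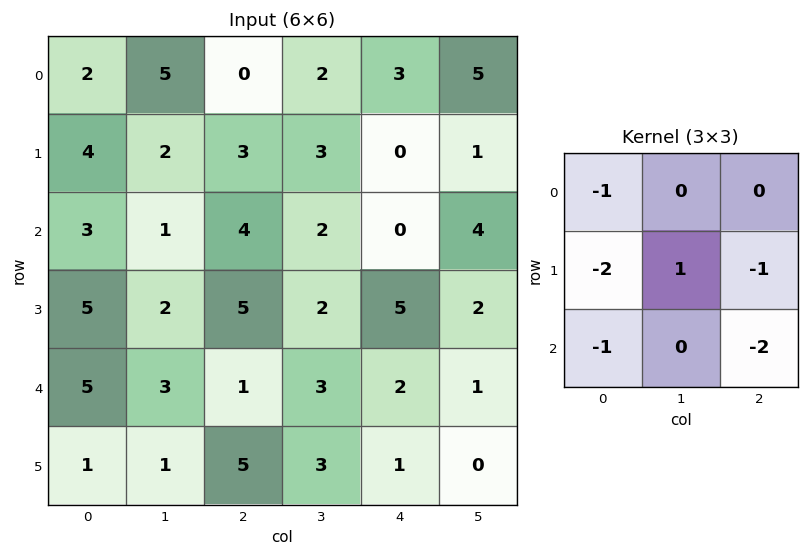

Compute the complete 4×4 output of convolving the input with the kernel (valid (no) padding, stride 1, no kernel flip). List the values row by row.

-22 -14 -7 -19
-28 -8 -24 -17
-23 -11 -22 -8
-24 -17 -13 -10

Output[0,0]: The receptive field on the input at this output position is [2 5 0 / 4 2 3 / 3 1 4]. Elementwise product with the kernel and sum: 2·-1 + 4·-2 + 2·1 + 3·-1 + 3·-1 + 4·-2.
Output[0,1]: The receptive field on the input at this output position is [5 0 2 / 2 3 3 / 1 4 2]. Elementwise product with the kernel and sum: 5·-1 + 2·-2 + 3·1 + 3·-1 + 1·-1 + 2·-2.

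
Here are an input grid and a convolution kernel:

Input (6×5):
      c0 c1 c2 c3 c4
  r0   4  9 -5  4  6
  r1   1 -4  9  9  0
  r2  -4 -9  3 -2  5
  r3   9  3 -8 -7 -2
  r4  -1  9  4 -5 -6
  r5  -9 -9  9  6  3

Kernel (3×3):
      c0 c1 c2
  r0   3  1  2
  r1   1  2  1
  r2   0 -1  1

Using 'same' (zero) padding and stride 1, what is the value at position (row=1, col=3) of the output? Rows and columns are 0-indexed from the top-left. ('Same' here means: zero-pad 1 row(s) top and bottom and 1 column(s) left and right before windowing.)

35

The receptive field on the zero-padded input at this output position is [-5 4 6 / 9 9 0 / 3 -2 5]. Elementwise product with the kernel and sum: -5·3 + 4·1 + 6·2 + 9·1 + 9·2 + 0·1 + -2·-1 + 5·1.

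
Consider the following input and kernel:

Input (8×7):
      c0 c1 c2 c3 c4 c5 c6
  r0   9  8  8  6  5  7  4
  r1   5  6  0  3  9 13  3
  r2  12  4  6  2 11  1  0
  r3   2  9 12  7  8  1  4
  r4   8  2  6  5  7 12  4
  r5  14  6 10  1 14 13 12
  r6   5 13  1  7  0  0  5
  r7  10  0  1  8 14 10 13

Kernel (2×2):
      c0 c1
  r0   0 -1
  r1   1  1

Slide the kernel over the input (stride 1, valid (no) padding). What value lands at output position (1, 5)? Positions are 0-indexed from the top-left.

The receptive field on the input at this output position is [13 3 / 1 0]. Elementwise product with the kernel and sum: 3·-1 + 1·1 + 0·1.

-2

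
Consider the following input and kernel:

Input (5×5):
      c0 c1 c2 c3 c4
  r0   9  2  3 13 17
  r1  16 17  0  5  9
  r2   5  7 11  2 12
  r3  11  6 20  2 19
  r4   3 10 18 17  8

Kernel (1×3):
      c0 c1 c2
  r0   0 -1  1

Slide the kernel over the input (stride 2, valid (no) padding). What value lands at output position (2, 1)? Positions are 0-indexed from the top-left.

The receptive field on the input at this output position is [18 17 8]. Elementwise product with the kernel and sum: 17·-1 + 8·1.

-9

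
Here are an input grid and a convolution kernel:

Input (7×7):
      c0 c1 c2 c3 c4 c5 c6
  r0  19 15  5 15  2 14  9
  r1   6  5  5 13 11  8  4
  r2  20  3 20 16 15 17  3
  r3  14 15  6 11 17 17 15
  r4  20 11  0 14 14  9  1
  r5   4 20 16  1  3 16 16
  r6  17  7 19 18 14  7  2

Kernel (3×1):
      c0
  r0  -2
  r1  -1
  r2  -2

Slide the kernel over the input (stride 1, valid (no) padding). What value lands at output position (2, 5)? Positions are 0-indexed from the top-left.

-69

The receptive field on the input at this output position is [17 / 17 / 9]. Elementwise product with the kernel and sum: 17·-2 + 17·-1 + 9·-2.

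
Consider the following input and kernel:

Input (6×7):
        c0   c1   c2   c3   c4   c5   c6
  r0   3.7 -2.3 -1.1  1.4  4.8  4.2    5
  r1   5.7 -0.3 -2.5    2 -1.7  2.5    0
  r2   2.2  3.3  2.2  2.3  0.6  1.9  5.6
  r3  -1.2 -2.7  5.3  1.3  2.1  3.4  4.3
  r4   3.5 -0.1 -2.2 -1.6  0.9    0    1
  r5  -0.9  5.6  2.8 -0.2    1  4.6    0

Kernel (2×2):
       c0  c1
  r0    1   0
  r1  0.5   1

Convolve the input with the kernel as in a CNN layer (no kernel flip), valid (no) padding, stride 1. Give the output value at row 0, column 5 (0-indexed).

The receptive field on the input at this output position is [4.2 5 / 2.5 0]. Elementwise product with the kernel and sum: 4.2·1 + 2.5·0.5 + 0·1.

5.45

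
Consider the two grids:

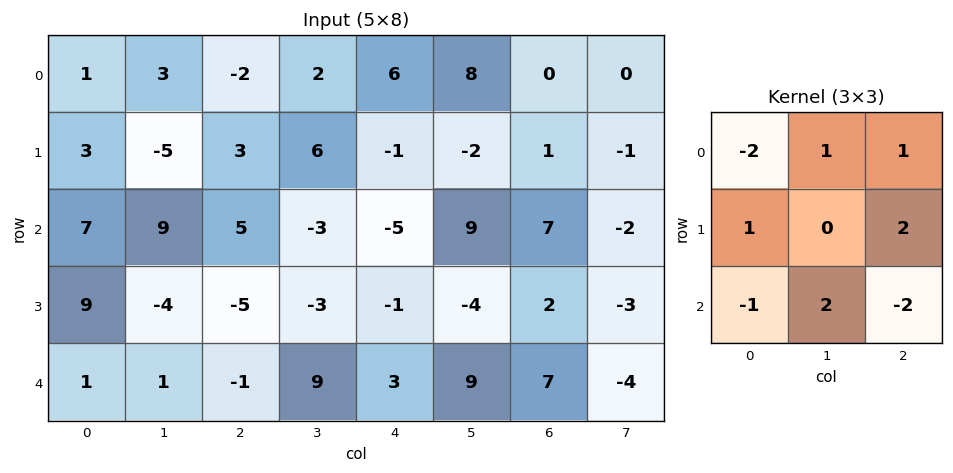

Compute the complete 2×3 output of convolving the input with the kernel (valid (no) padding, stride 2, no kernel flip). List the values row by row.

Output[0,0]: The receptive field on the input at this output position is [1 3 -2 / 3 -5 3 / 7 9 5]. Elementwise product with the kernel and sum: 1·-2 + 3·1 + -2·1 + 3·1 + 3·2 + 7·-1 + 9·2 + 5·-2.

9 12 6
2 -12 30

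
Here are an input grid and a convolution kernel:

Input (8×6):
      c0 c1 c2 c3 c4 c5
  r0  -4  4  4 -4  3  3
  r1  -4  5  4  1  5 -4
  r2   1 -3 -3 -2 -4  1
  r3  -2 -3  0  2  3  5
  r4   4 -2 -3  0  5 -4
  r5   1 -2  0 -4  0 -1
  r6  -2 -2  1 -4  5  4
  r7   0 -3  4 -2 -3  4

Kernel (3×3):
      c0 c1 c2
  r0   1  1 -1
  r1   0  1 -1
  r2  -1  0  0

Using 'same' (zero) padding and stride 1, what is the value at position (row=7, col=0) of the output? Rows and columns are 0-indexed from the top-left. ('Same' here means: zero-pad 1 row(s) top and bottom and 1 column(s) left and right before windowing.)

3

The receptive field on the zero-padded input at this output position is [0 -2 -2 / 0 0 -3 / 0 0 0]. Elementwise product with the kernel and sum: 0·1 + -2·1 + -2·-1 + 0·1 + -3·-1 + 0·-1.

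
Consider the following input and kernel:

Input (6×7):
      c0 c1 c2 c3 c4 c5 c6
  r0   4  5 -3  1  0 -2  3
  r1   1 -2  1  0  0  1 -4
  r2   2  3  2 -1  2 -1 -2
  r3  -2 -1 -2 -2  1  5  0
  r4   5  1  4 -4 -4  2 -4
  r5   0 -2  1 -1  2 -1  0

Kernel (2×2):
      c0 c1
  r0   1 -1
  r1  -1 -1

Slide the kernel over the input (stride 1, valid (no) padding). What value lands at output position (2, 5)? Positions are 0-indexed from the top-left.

-4

The receptive field on the input at this output position is [-1 -2 / 5 0]. Elementwise product with the kernel and sum: -1·1 + -2·-1 + 5·-1 + 0·-1.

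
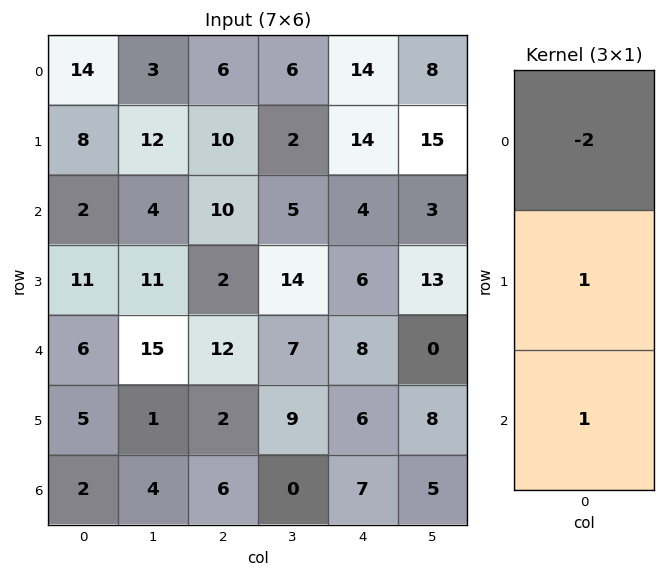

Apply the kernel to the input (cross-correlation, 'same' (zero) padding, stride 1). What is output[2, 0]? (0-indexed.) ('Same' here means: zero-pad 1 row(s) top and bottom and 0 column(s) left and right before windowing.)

-3

The receptive field on the zero-padded input at this output position is [8 / 2 / 11]. Elementwise product with the kernel and sum: 8·-2 + 2·1 + 11·1.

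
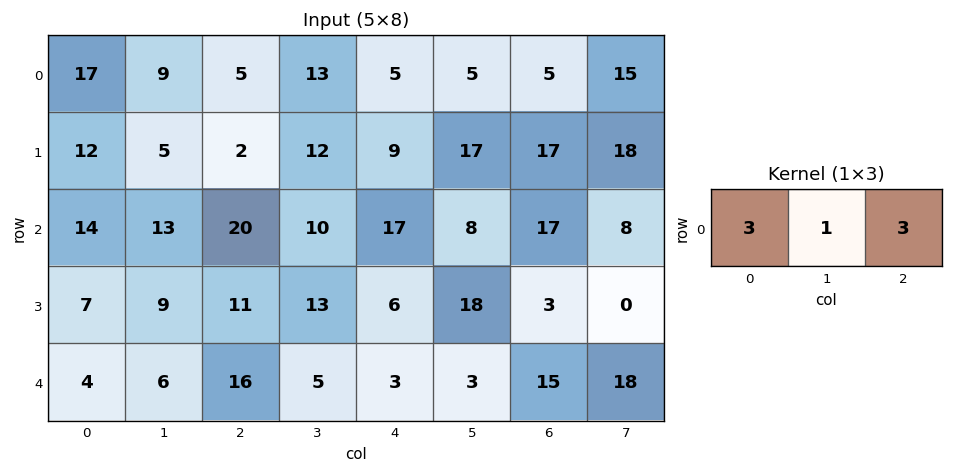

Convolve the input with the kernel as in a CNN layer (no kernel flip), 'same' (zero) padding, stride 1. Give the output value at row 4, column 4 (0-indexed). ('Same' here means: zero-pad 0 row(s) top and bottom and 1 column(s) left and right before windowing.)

27

The receptive field on the zero-padded input at this output position is [5 3 3]. Elementwise product with the kernel and sum: 5·3 + 3·1 + 3·3.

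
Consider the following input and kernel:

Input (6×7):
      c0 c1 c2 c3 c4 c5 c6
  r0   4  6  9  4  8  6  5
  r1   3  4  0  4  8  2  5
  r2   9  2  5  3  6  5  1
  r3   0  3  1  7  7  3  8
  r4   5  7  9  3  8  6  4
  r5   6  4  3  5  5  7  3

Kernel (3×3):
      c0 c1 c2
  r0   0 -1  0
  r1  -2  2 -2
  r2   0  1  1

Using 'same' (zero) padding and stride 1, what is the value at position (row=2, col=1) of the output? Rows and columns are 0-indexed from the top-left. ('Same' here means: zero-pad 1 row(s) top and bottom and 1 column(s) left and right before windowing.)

-24

The receptive field on the zero-padded input at this output position is [3 4 0 / 9 2 5 / 0 3 1]. Elementwise product with the kernel and sum: 4·-1 + 9·-2 + 2·2 + 5·-2 + 3·1 + 1·1.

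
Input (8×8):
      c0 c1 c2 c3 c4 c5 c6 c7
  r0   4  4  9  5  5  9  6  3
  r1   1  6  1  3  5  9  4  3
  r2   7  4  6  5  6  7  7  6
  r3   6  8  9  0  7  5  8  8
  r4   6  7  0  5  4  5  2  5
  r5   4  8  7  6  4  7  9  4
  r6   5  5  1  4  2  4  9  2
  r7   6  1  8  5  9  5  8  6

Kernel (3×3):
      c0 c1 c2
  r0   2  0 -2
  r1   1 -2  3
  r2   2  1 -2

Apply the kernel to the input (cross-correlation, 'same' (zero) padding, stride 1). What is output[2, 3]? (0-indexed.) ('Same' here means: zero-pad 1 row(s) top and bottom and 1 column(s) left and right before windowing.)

The receptive field on the zero-padded input at this output position is [1 3 5 / 6 5 6 / 9 0 7]. Elementwise product with the kernel and sum: 1·2 + 5·-2 + 6·1 + 5·-2 + 6·3 + 9·2 + 0·1 + 7·-2.

10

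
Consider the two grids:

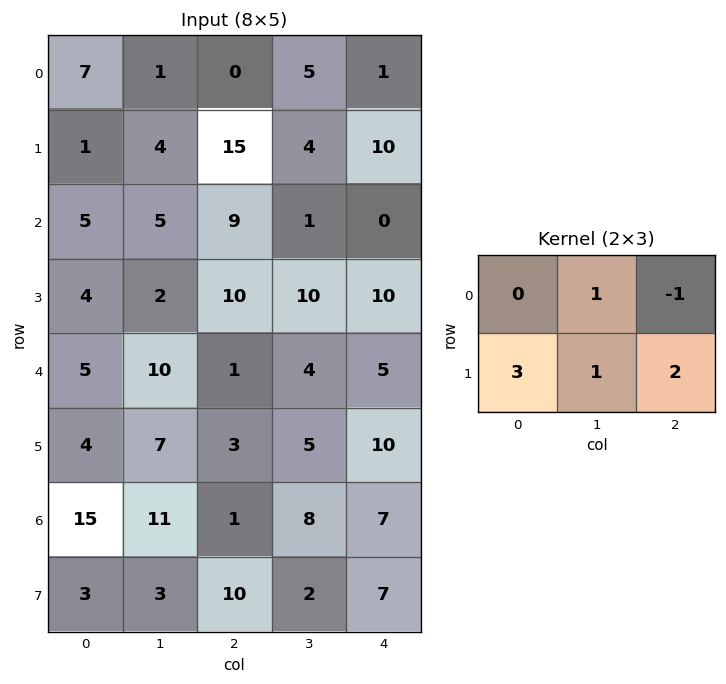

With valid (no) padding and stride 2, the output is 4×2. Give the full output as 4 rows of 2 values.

Output[0,0]: The receptive field on the input at this output position is [7 1 0 / 1 4 15]. Elementwise product with the kernel and sum: 1·1 + 0·-1 + 1·3 + 4·1 + 15·2.

38 73
30 61
34 33
42 47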